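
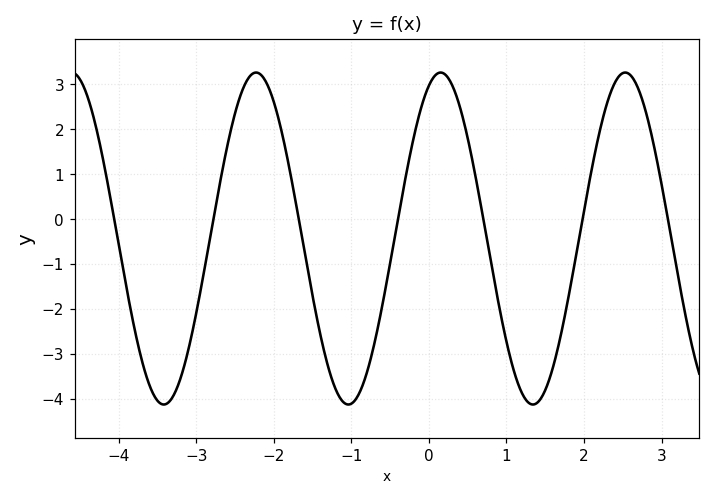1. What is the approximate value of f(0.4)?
2.5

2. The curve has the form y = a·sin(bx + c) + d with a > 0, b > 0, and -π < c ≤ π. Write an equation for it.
y = 3.69sin(2.6x + 1.2) - 0.43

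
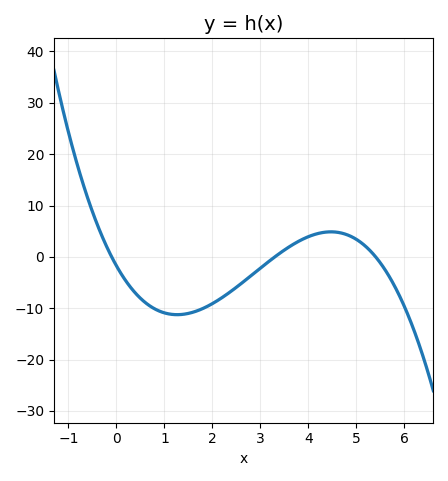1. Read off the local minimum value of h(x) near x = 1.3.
-11.3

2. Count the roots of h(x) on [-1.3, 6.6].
3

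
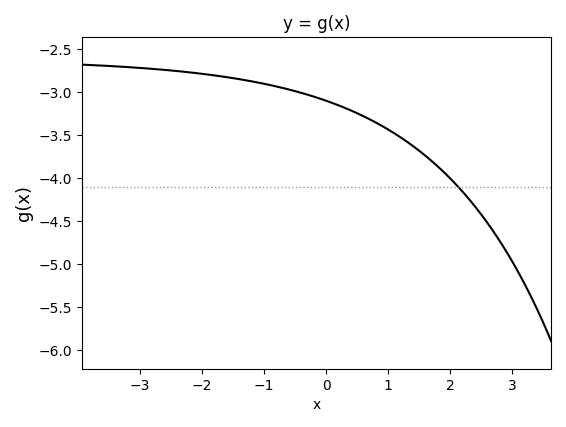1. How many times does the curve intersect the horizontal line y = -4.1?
1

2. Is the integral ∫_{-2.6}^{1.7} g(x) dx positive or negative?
negative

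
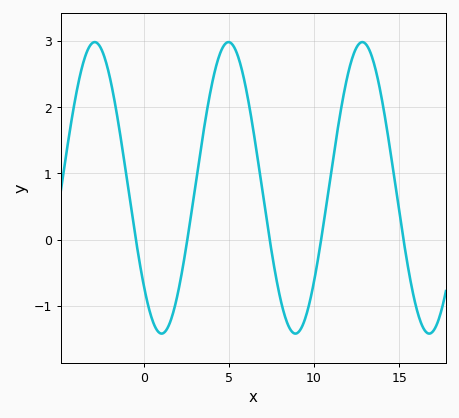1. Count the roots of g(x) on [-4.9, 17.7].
5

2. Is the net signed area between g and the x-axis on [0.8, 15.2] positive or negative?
positive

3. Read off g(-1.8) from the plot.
2.2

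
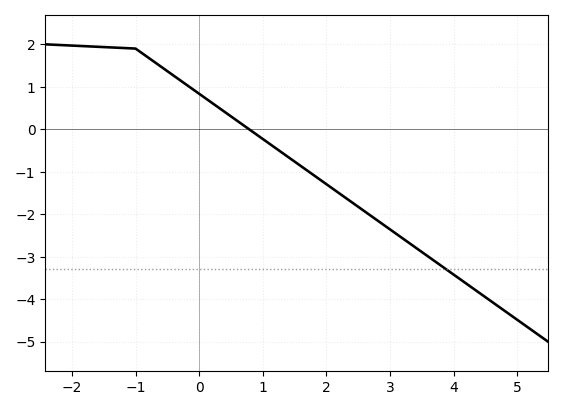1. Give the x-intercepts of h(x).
0.785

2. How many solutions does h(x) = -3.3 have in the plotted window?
1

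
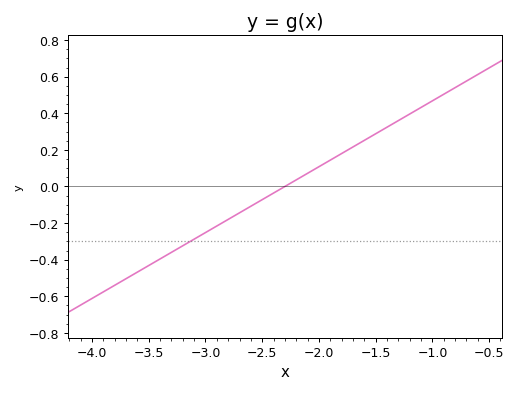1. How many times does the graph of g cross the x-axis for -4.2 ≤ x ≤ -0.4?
1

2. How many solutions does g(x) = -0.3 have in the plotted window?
1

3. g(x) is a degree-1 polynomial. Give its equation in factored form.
y = 0.36(x + 2.3)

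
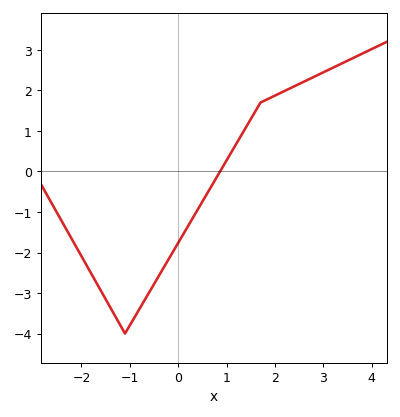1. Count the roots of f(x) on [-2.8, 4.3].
1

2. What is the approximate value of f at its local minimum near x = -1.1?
-4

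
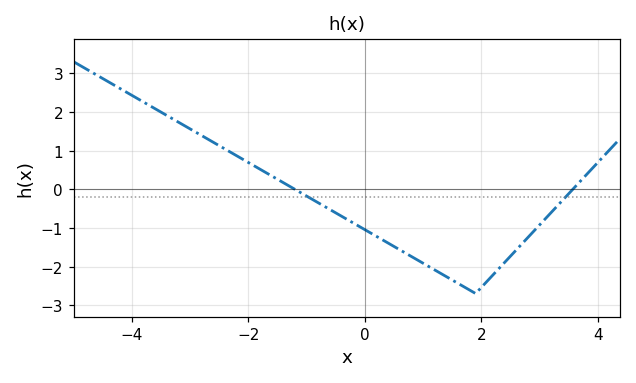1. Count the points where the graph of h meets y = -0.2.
2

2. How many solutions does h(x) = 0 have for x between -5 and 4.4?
2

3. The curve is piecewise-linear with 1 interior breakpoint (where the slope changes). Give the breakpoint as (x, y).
(1.9, -2.7)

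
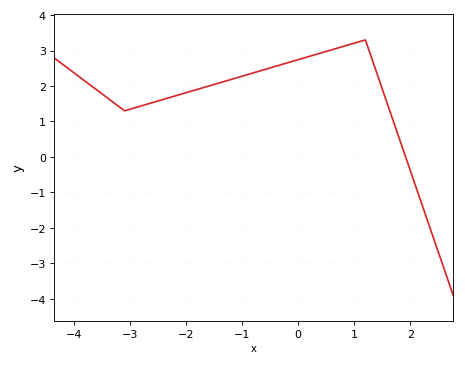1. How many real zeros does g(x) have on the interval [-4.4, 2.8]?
1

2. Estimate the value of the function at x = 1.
3.2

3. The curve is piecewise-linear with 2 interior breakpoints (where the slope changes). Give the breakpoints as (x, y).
(-3.1, 1.3); (1.2, 3.3)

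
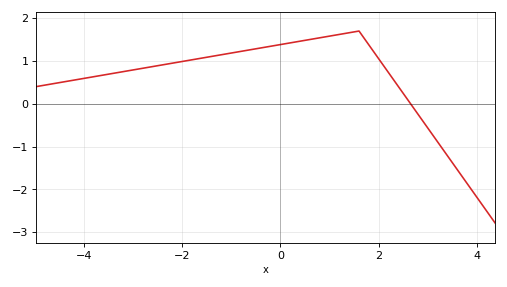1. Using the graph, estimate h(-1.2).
1.1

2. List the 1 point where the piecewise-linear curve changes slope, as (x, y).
(1.6, 1.7)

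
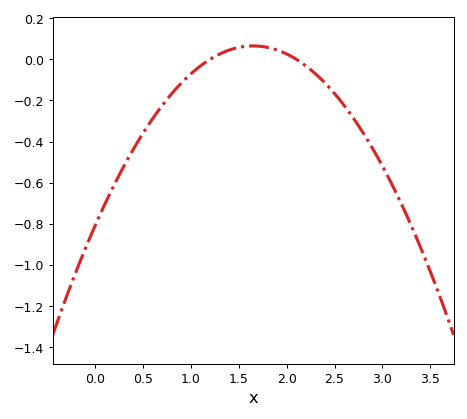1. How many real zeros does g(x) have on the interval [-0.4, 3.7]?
2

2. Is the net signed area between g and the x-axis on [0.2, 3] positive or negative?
negative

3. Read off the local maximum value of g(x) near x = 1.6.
0.06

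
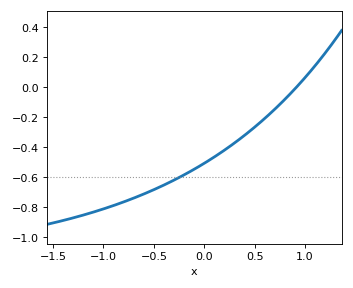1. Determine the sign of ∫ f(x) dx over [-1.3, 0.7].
negative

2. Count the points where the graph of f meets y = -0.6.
1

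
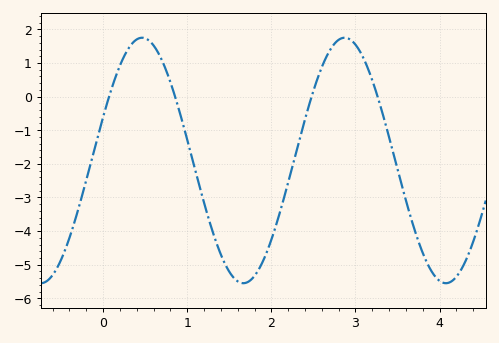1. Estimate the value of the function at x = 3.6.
-3.09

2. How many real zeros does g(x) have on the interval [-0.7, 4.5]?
4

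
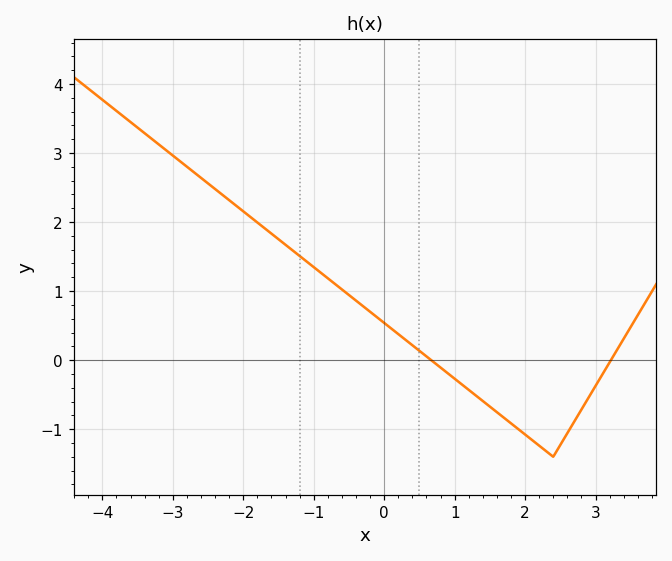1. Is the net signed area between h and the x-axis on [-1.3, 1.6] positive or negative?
positive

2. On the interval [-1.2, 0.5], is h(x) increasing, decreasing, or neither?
decreasing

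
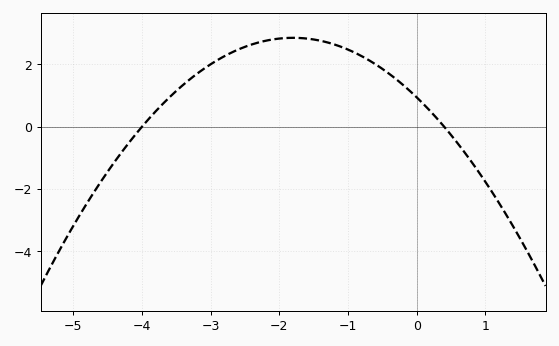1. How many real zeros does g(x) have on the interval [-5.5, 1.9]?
2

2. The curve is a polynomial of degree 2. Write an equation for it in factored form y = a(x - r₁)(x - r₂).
y = -0.59(x + 4)(x - 0.4)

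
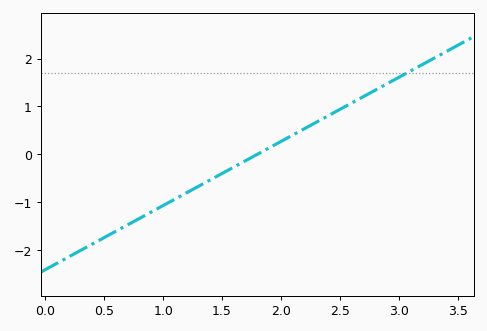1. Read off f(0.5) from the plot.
-1.7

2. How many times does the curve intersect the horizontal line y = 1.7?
1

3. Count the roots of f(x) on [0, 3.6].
1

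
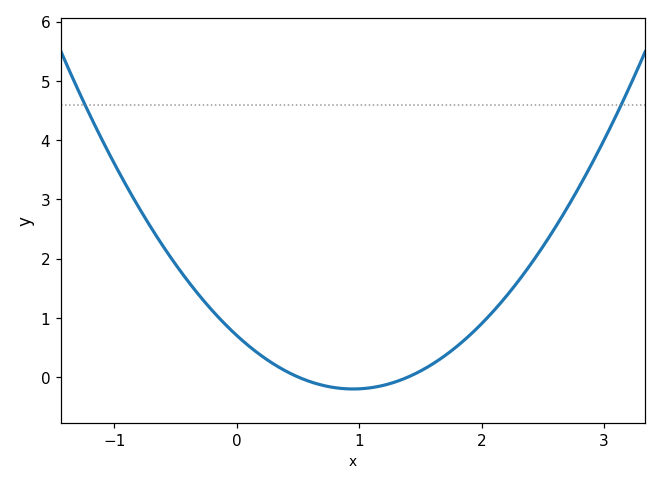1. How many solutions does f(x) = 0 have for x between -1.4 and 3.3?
2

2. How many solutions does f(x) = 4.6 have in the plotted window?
2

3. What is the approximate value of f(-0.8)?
2.86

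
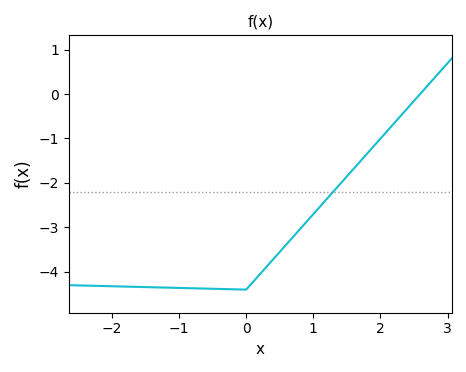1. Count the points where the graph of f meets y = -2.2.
1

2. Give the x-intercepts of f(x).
2.6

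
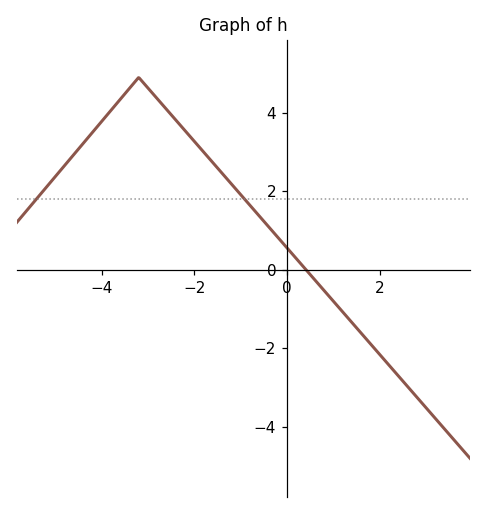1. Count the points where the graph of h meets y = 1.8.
2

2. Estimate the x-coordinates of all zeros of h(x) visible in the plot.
0.414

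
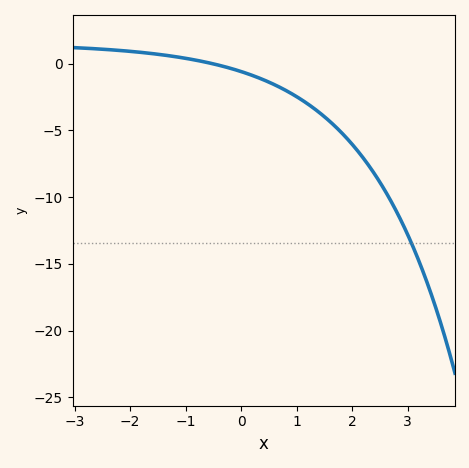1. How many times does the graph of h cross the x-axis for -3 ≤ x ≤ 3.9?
1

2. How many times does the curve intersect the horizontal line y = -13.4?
1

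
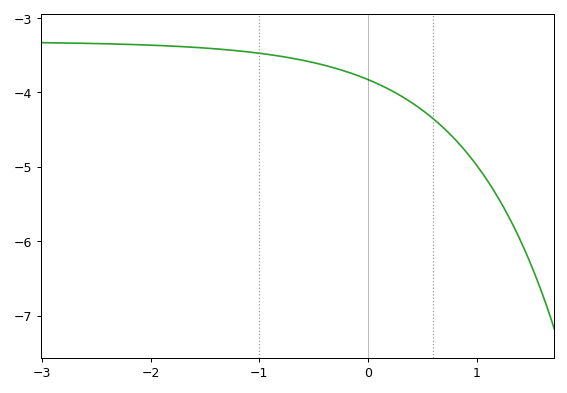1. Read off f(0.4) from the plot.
-4.1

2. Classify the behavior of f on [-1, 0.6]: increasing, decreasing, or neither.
decreasing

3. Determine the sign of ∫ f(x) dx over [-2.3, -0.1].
negative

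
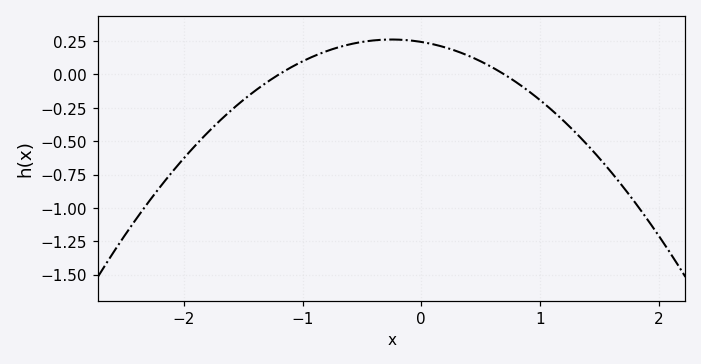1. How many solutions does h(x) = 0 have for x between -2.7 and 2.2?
2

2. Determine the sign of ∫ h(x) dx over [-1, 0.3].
positive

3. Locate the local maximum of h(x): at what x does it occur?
-0.25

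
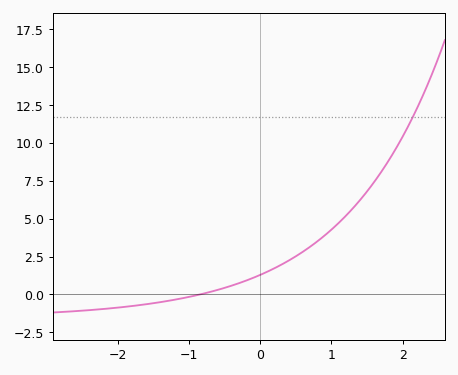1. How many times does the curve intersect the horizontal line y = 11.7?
1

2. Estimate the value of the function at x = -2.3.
-1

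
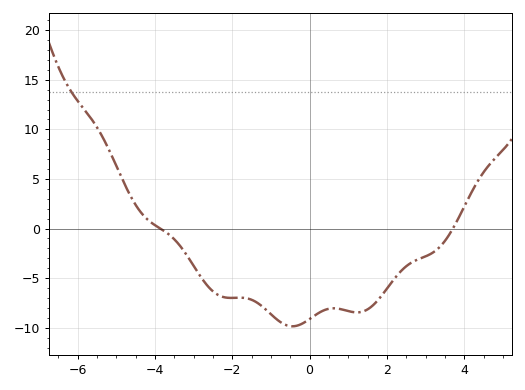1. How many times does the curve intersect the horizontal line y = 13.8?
1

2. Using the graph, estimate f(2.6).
-3.5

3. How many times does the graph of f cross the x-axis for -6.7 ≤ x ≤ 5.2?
2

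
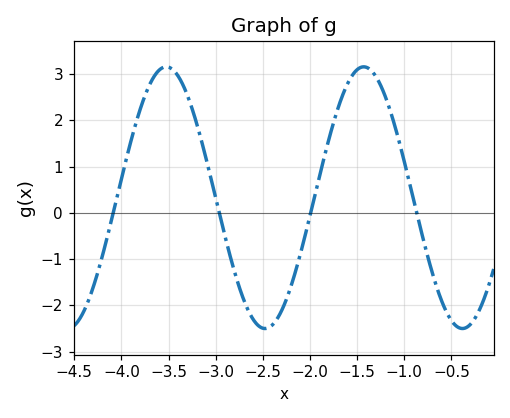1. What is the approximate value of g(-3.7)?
2.78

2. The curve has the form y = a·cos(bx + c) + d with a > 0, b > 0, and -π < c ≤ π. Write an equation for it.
y = 2.83cos(3x - 1.99) + 0.33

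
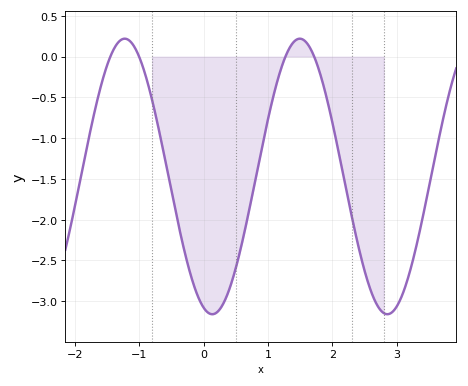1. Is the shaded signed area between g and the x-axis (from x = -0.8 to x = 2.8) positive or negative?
negative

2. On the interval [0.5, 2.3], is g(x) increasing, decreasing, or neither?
neither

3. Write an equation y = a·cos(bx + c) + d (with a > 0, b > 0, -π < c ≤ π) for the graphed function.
y = 1.69cos(2.31x + 2.83) - 1.47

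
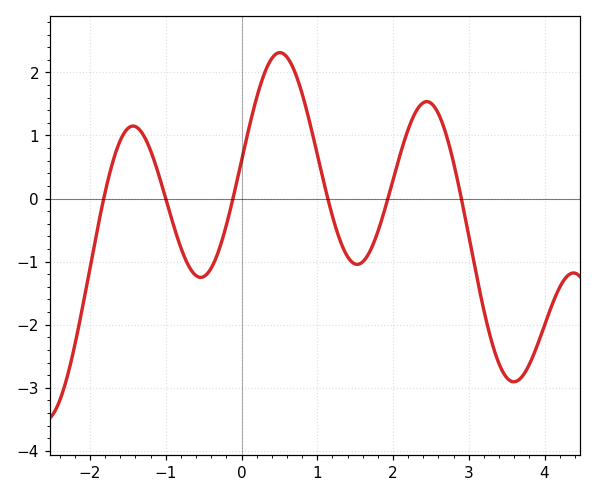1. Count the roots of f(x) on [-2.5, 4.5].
6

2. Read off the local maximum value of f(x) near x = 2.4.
1.5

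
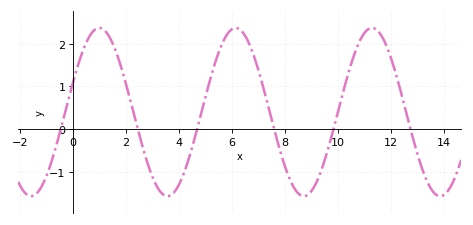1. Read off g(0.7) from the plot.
2.25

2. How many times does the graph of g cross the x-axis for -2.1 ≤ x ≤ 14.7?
6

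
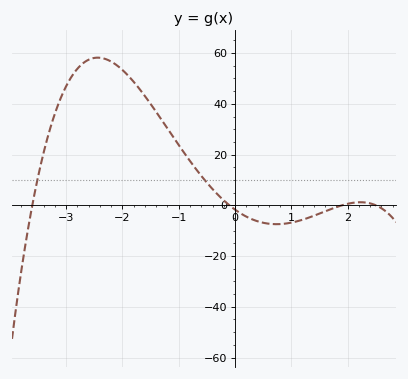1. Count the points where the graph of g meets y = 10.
2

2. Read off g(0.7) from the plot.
-8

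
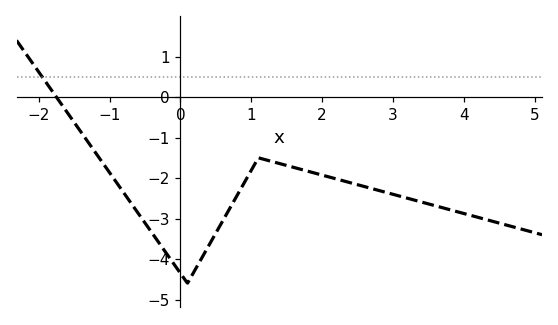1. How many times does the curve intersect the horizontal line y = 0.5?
1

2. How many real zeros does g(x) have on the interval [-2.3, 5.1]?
1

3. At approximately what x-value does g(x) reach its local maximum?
1.1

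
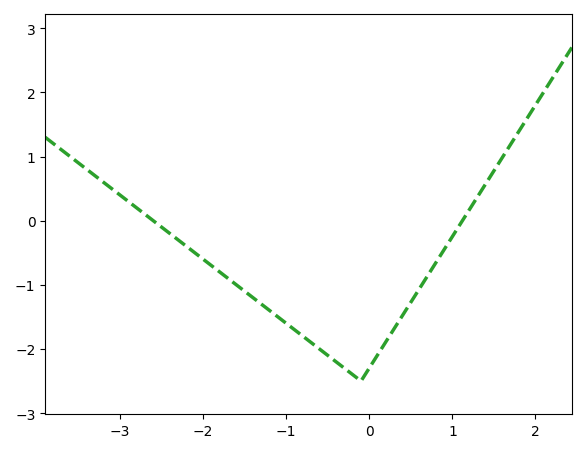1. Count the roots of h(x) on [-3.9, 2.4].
2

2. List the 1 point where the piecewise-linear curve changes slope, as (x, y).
(-0.1, -2.5)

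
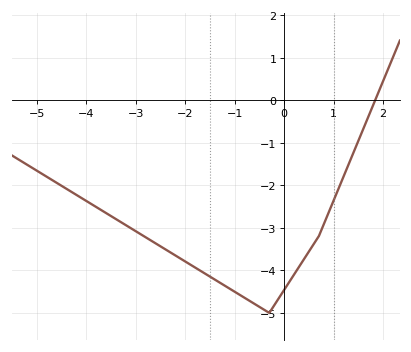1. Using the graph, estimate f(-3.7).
-2.58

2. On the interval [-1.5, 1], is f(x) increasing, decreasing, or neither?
neither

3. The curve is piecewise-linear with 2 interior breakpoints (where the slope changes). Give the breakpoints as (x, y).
(-0.3, -5); (0.7, -3.2)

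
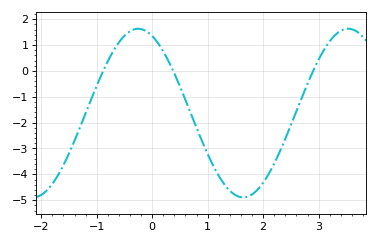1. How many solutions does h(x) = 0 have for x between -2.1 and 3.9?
3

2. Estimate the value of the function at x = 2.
-4.32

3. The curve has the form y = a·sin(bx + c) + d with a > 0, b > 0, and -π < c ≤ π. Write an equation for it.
y = 3.26sin(1.66x + 1.99) - 1.63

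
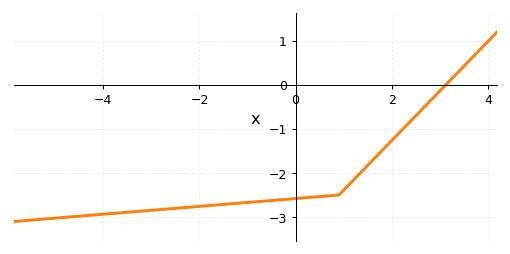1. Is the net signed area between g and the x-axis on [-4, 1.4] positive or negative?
negative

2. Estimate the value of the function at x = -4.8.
-3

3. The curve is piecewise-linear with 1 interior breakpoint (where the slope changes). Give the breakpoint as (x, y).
(0.9, -2.5)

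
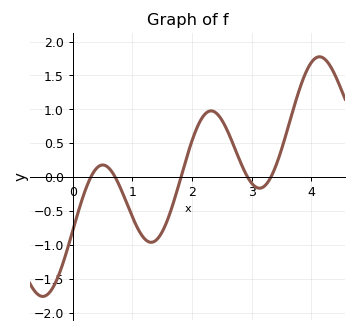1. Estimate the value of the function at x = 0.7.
0.017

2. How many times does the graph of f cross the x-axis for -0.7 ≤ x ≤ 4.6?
5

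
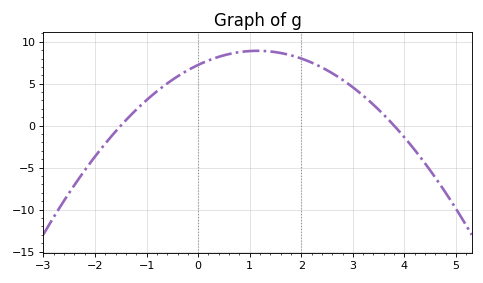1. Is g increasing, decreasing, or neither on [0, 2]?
neither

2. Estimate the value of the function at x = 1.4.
9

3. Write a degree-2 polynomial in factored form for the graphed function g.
y = -1.27(x + 1.5)(x - 3.8)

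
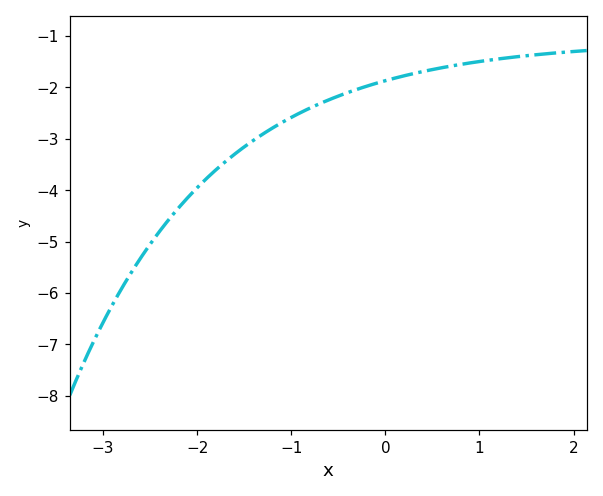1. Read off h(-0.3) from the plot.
-2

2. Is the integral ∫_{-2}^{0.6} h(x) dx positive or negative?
negative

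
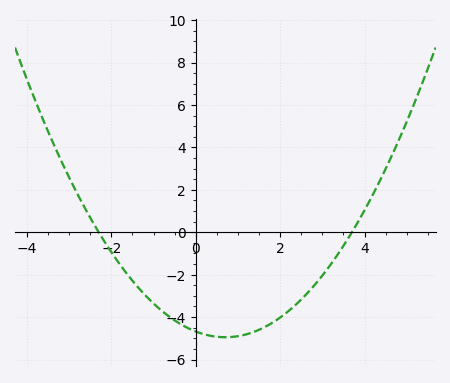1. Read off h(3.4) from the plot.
-1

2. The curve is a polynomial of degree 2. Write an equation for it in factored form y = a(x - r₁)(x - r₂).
y = 0.55(x + 2.3)(x - 3.7)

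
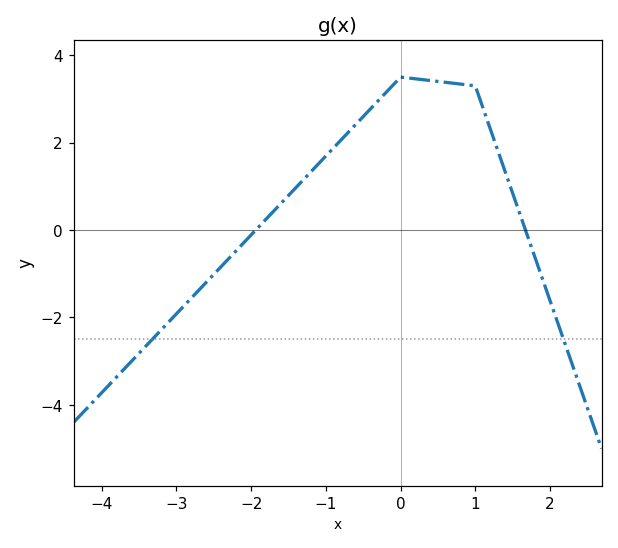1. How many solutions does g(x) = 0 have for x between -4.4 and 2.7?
2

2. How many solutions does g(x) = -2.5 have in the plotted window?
2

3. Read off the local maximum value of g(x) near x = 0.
3.5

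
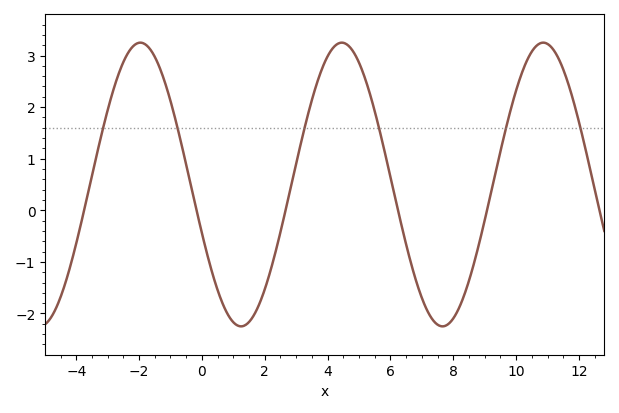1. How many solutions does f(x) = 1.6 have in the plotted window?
6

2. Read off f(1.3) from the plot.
-2.25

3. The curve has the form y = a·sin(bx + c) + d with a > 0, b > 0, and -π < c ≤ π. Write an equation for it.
y = 2.75sin(0.98x - 2.79) + 0.5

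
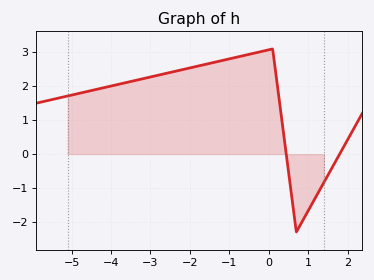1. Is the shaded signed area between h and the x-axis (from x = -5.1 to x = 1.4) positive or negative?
positive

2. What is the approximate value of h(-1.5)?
2.67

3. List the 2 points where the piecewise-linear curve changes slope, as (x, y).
(0.1, 3.1); (0.7, -2.3)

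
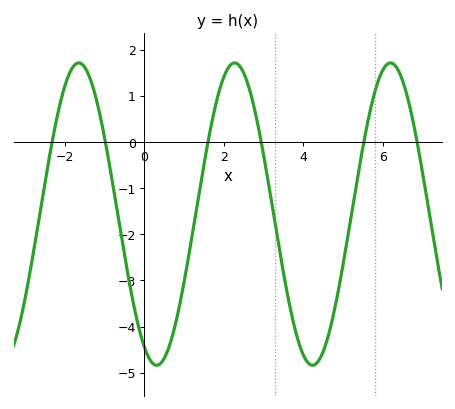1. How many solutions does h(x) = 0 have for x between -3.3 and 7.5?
6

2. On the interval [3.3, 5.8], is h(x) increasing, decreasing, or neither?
neither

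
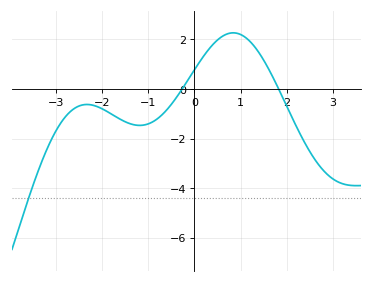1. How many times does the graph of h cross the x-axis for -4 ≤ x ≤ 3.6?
2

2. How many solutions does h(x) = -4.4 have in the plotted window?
1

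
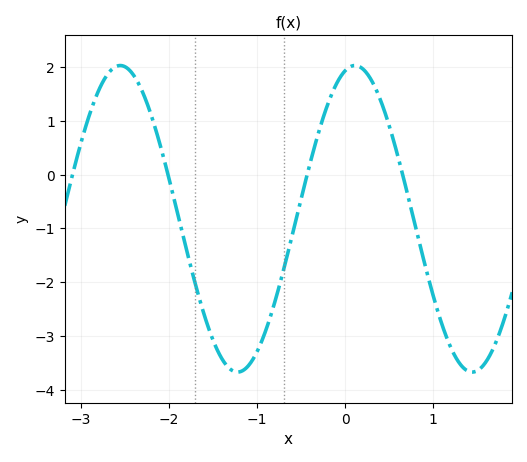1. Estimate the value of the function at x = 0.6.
0.3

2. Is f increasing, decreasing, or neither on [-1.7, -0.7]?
neither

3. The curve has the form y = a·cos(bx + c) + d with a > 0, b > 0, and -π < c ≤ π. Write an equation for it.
y = 2.85cos(2.4x - 0.26) - 0.82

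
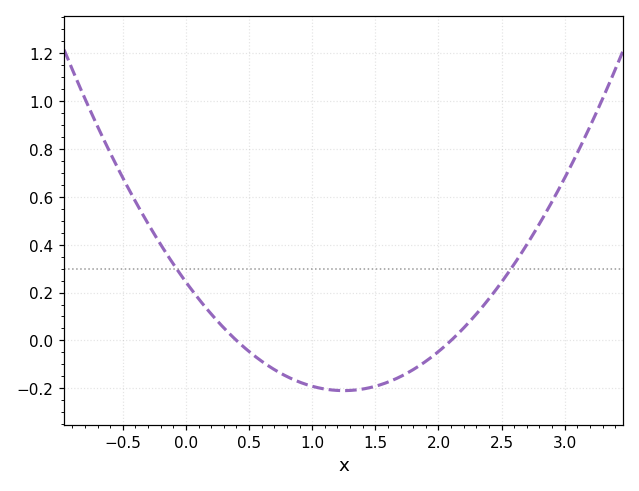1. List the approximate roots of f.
0.4, 2.1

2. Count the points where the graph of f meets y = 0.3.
2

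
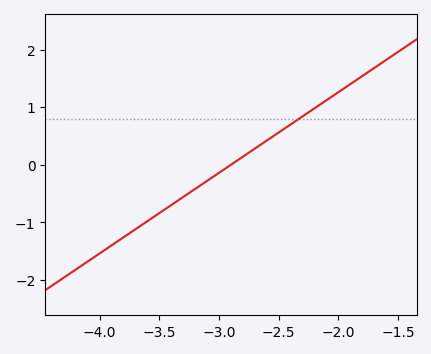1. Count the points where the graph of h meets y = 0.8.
1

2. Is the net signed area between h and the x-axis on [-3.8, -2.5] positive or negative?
negative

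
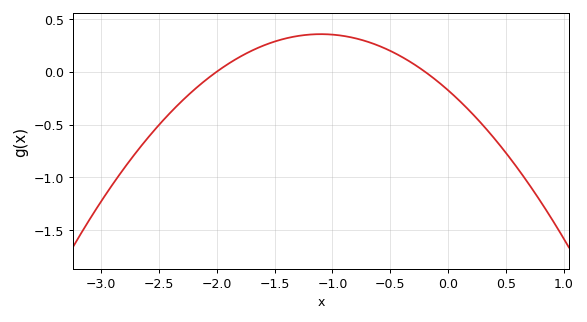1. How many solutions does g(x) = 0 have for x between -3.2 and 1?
2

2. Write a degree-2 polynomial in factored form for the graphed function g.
y = -0.44(x + 2)(x + 0.2)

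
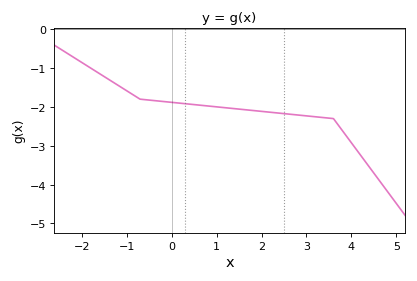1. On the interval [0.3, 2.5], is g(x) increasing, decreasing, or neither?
decreasing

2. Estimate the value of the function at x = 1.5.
-2.06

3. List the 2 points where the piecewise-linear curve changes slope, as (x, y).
(-0.7, -1.8); (3.6, -2.3)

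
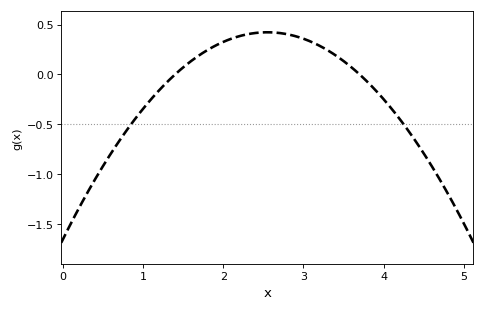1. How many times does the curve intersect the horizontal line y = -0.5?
2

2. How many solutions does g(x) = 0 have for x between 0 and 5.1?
2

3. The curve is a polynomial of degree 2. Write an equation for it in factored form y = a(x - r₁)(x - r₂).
y = -0.32(x - 1.4)(x - 3.7)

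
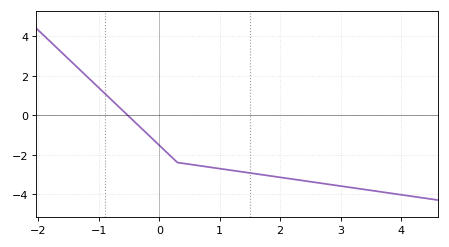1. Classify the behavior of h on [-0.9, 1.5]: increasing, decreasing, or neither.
decreasing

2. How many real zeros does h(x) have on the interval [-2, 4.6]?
1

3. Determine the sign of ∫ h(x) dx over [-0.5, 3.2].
negative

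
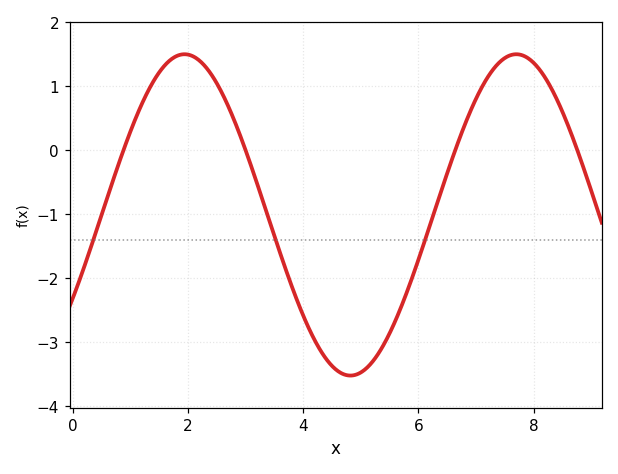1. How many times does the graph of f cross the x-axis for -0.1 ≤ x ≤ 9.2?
4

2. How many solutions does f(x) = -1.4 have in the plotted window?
3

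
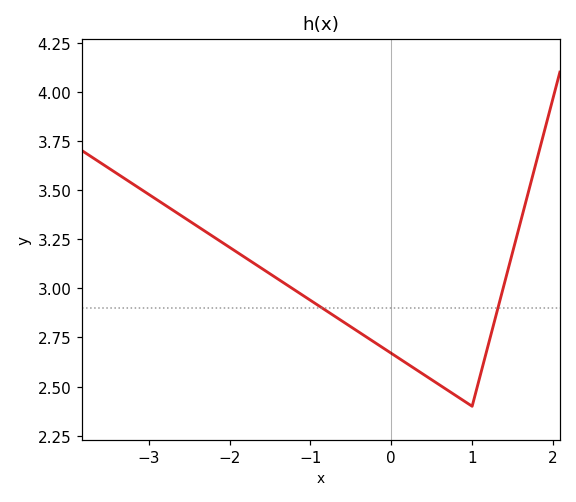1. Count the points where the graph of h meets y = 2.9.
2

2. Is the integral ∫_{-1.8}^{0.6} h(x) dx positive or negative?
positive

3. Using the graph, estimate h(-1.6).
3.1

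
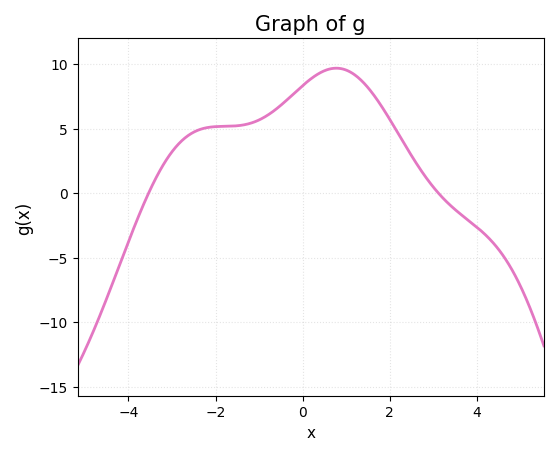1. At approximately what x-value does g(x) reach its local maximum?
0.777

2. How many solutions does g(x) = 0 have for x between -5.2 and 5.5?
2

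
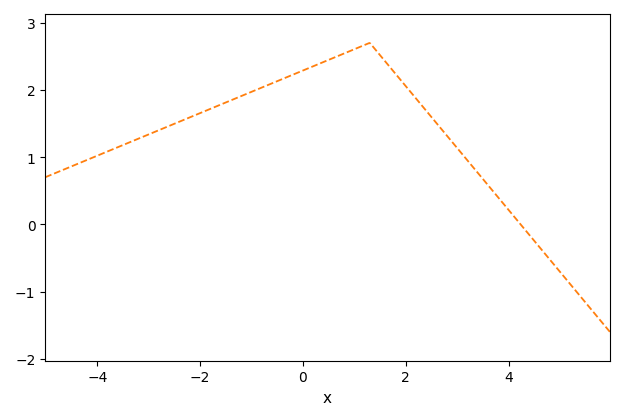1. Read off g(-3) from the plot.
1.34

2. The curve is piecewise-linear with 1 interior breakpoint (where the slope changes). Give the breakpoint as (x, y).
(1.3, 2.7)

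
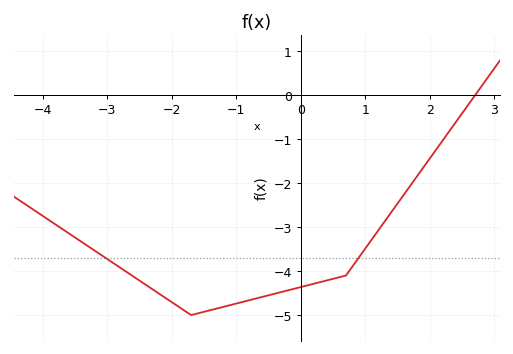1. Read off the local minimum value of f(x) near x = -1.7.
-5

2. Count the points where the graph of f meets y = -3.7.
2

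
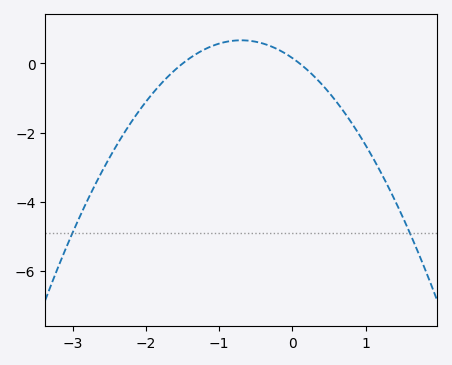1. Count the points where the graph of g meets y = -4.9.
2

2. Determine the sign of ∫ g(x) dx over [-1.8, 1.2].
negative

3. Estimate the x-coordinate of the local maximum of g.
-0.7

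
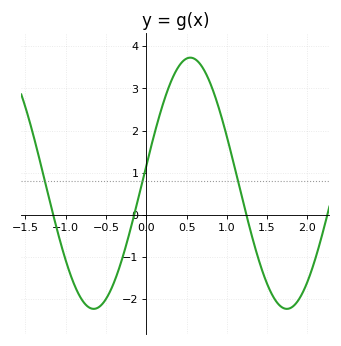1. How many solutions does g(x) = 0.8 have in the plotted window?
3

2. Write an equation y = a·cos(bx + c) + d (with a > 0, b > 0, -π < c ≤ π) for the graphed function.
y = 2.98cos(2.6x - 1.4) + 0.75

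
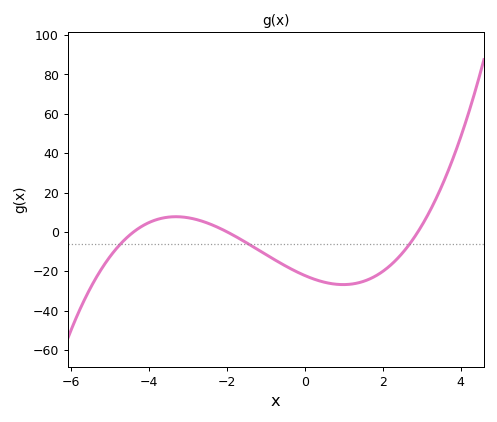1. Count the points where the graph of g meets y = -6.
3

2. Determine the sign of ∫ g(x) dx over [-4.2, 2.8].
negative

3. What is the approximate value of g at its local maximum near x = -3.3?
8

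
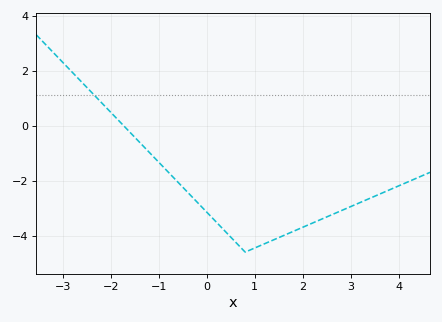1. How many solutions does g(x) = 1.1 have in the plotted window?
1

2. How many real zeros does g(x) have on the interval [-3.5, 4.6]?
1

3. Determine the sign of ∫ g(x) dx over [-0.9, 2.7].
negative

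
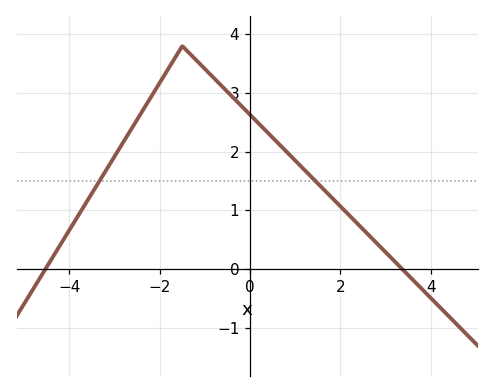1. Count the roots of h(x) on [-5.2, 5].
2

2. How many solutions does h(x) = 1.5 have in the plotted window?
2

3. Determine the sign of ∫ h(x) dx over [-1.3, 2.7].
positive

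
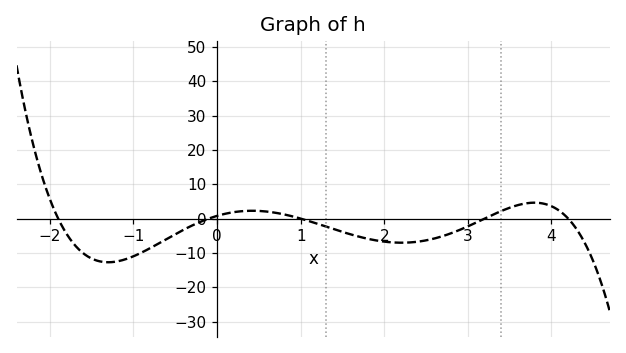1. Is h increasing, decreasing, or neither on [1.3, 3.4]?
neither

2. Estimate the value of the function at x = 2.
-6.7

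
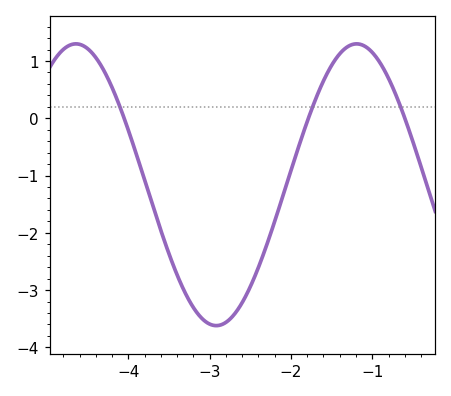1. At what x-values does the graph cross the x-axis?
-4.05, -1.79, -0.599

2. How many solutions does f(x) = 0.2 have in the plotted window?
3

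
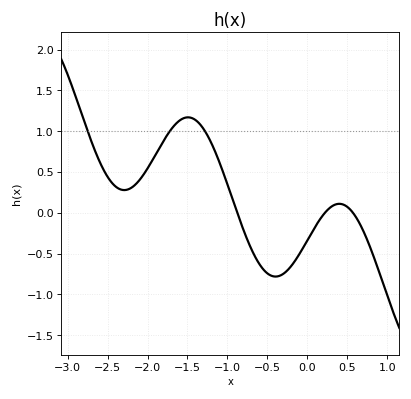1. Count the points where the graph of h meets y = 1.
3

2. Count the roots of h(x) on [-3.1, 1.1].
3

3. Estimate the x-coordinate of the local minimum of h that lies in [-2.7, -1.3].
-2.3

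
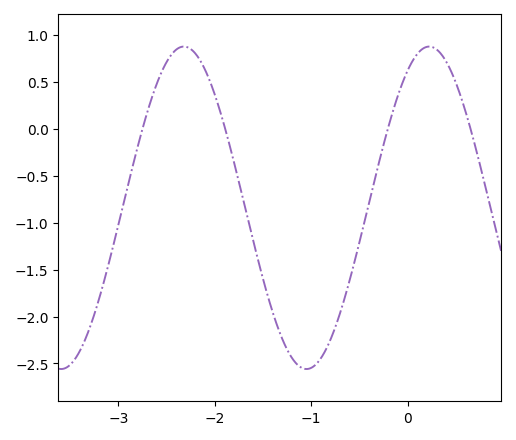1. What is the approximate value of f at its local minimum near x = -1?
-2.55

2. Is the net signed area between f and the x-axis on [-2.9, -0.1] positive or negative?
negative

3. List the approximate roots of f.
-2.8, -1.9, -0.2, 0.7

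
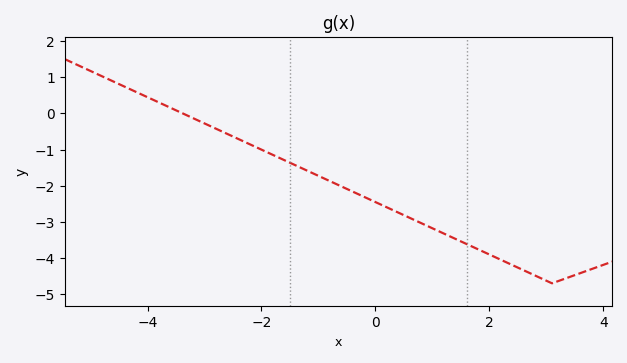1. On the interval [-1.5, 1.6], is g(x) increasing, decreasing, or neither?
decreasing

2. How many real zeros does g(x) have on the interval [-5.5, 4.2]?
1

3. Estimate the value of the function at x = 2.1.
-4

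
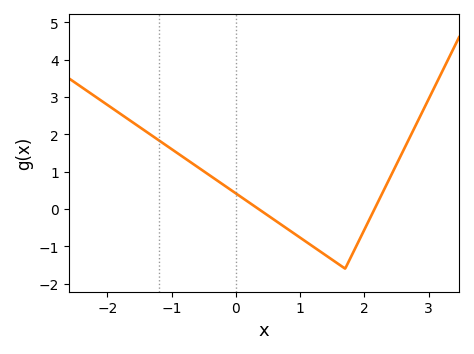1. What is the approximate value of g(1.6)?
-1.48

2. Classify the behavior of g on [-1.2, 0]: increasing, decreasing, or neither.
decreasing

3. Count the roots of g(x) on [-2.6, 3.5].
2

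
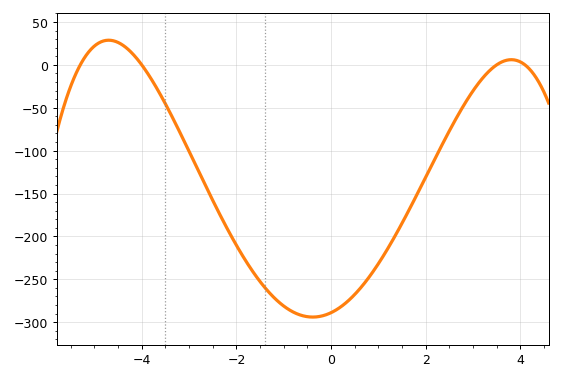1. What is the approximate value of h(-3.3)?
-65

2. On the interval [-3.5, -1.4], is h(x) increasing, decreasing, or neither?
decreasing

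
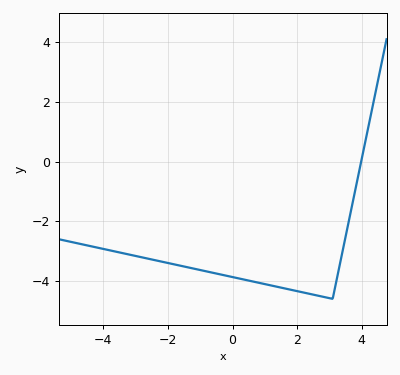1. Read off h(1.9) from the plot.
-4.32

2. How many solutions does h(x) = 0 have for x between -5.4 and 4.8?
1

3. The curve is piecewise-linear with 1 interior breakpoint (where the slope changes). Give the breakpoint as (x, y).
(3.1, -4.6)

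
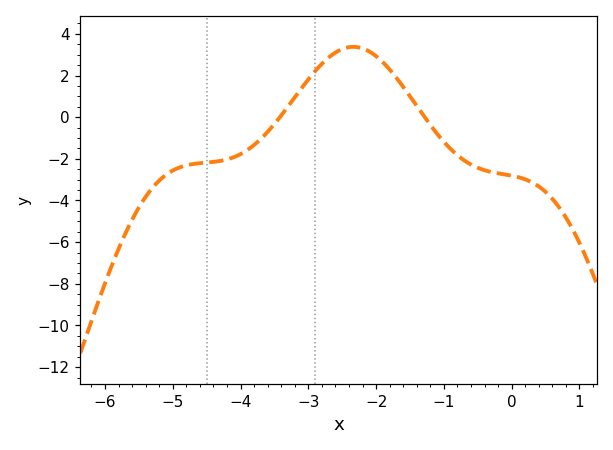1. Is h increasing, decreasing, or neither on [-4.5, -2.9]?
increasing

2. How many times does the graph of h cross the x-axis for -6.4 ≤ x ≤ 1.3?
2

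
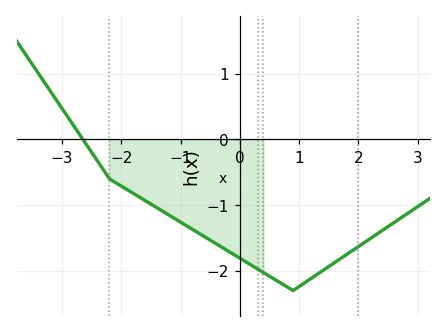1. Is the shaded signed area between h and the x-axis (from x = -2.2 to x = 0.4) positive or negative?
negative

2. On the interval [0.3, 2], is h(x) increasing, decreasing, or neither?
neither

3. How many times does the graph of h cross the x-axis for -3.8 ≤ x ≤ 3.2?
1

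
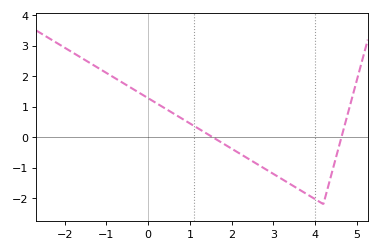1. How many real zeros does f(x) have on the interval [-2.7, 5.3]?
2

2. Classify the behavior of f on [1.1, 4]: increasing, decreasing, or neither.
decreasing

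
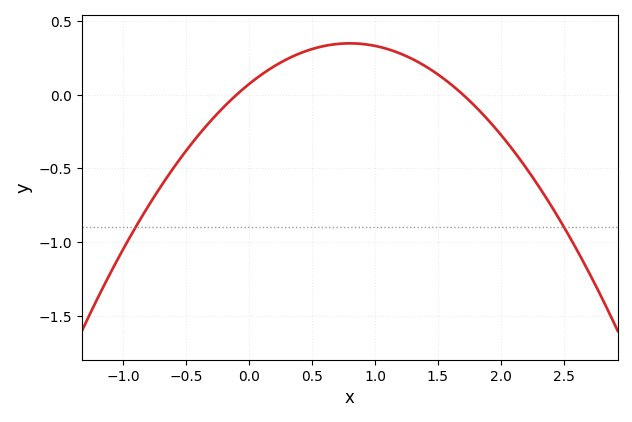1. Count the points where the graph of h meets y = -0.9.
2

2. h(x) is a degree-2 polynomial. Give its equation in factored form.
y = -0.43(x + 0.1)(x - 1.7)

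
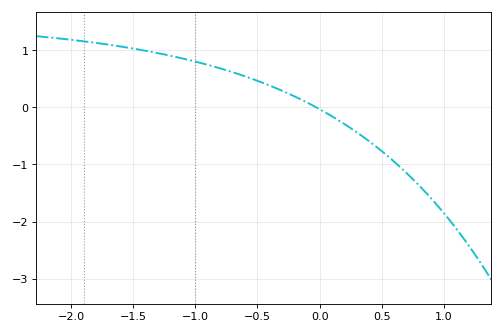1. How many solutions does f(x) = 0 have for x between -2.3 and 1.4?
1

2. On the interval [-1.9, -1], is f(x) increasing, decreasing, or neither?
decreasing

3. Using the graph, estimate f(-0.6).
0.546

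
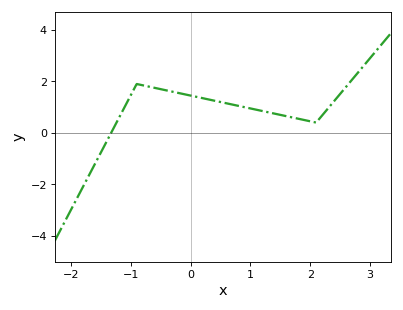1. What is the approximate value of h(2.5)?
1.51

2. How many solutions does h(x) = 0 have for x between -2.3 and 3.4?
1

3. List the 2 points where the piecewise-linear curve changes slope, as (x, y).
(-0.9, 1.9); (2.1, 0.4)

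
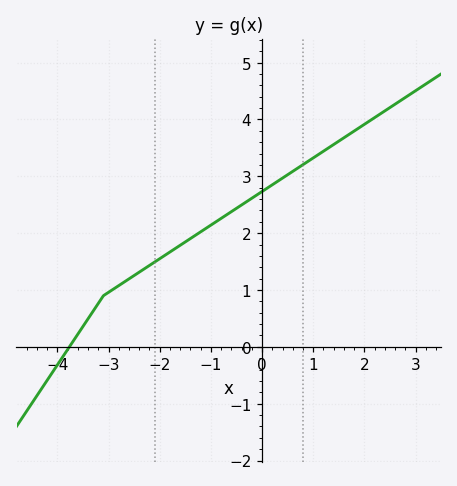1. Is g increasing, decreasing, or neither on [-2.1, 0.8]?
increasing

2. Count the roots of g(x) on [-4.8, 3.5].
1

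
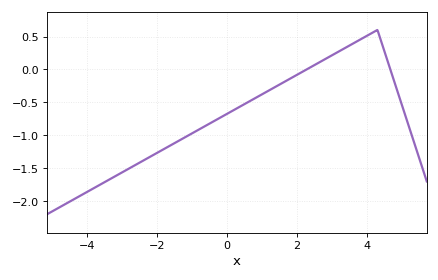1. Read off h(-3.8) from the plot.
-1.8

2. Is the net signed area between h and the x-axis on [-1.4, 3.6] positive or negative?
negative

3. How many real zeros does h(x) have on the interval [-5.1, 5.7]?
2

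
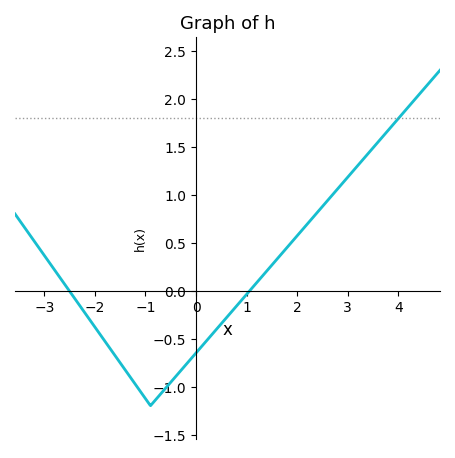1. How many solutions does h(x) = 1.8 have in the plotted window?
1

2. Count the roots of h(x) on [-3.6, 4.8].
2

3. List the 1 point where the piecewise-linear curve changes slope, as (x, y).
(-0.9, -1.2)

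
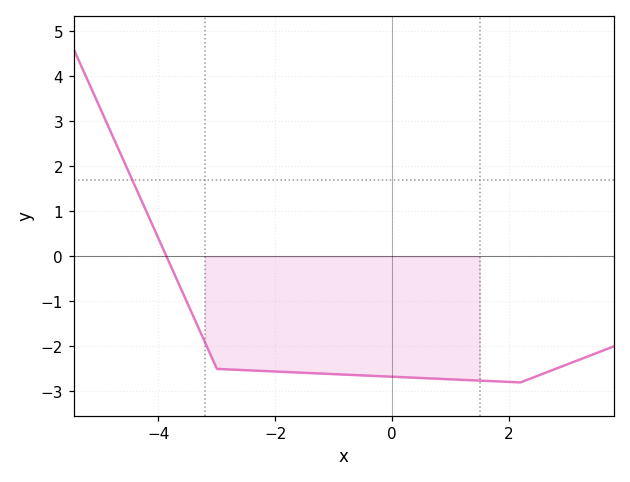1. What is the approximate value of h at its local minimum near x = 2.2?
-2.8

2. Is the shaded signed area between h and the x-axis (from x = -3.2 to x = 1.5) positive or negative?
negative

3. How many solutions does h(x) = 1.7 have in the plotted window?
1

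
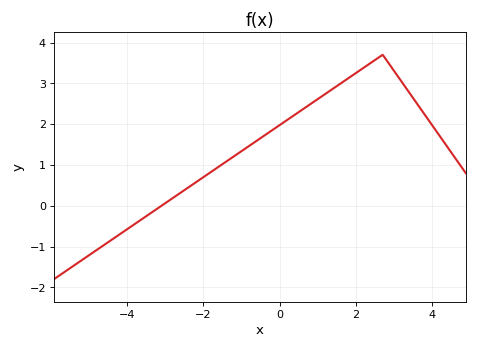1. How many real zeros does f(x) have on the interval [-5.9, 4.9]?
1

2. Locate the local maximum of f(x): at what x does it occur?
2.8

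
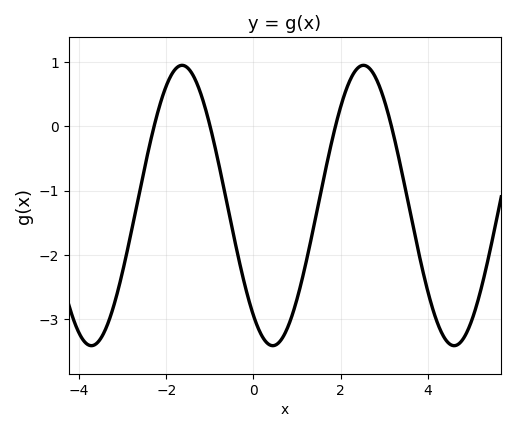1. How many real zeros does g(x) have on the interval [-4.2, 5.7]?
4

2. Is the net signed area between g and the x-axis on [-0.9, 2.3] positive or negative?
negative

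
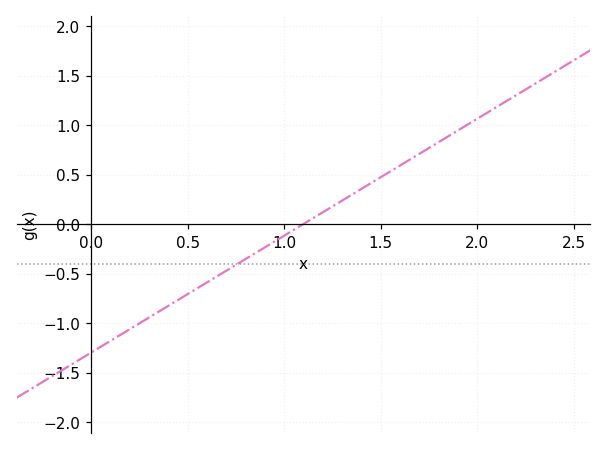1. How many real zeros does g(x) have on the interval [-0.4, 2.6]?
1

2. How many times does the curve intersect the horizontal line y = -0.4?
1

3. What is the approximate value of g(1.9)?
0.944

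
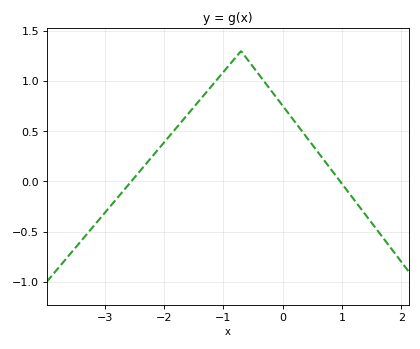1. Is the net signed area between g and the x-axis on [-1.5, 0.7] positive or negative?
positive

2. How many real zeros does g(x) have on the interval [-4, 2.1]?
2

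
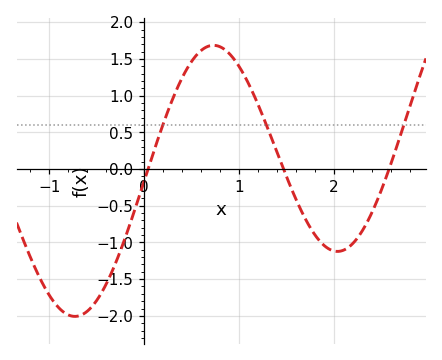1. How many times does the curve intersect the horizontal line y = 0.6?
3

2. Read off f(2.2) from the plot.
-1.01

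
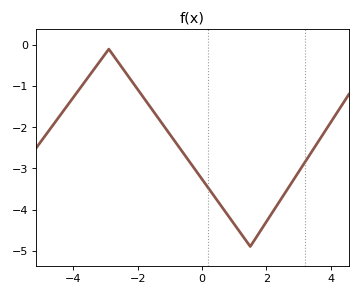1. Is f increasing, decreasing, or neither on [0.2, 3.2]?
neither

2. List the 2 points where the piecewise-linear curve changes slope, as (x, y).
(-2.9, -0.1); (1.5, -4.9)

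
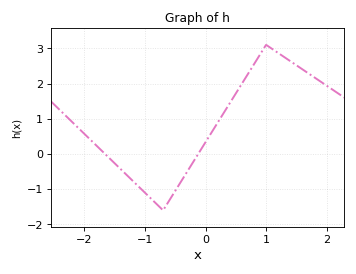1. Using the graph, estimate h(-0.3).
-0.5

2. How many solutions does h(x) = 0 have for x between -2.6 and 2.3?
2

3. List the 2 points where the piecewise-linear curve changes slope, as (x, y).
(-0.7, -1.6); (1, 3.1)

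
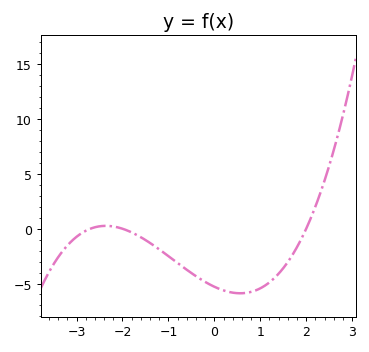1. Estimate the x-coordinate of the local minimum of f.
0.6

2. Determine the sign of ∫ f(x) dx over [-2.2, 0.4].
negative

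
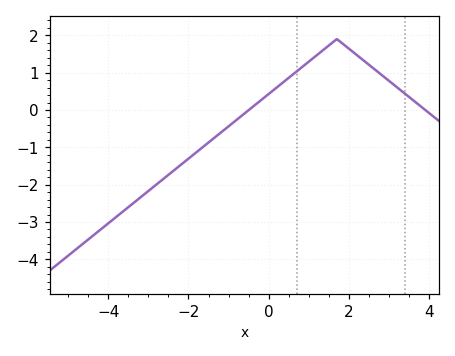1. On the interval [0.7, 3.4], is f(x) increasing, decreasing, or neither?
neither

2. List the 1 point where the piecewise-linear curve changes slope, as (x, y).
(1.7, 1.9)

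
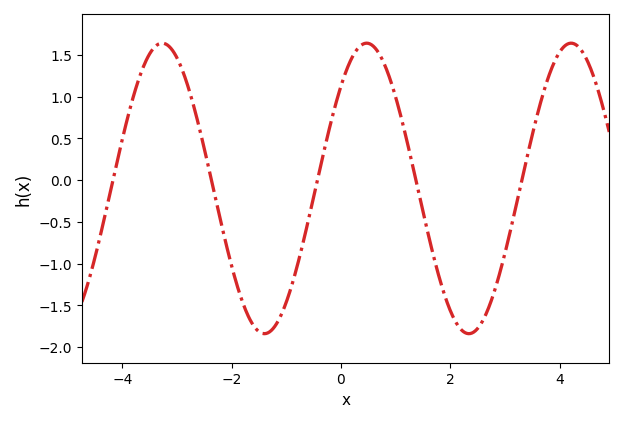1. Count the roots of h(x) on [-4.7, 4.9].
5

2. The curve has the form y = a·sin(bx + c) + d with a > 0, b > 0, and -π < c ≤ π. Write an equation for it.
y = 1.74sin(1.7x + 0.78) - 0.1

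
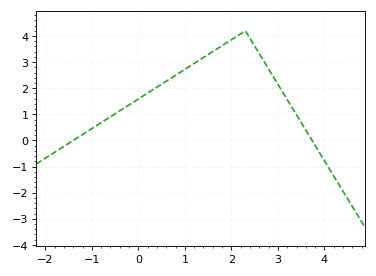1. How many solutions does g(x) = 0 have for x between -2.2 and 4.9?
2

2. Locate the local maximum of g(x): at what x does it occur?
2.3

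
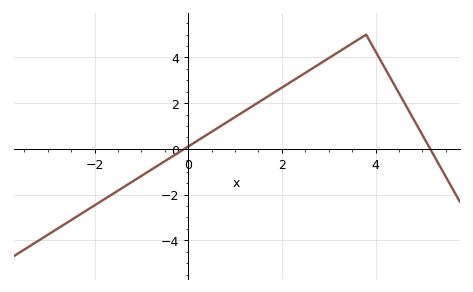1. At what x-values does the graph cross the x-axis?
0, 5.2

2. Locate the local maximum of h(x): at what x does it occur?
3.8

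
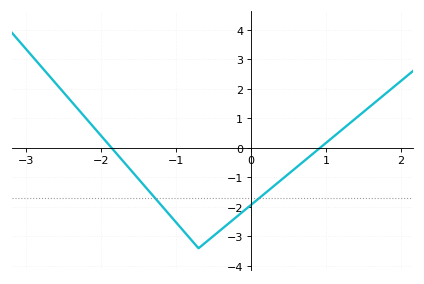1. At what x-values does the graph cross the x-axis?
-1.9, 0.9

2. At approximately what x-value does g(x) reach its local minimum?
-0.7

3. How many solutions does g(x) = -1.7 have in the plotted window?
2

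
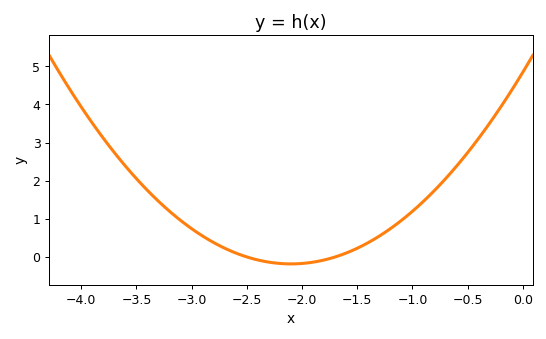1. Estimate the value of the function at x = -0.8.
1.74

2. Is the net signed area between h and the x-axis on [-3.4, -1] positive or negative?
positive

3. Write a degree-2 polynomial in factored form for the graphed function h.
y = 1.14(x + 2.5)(x + 1.7)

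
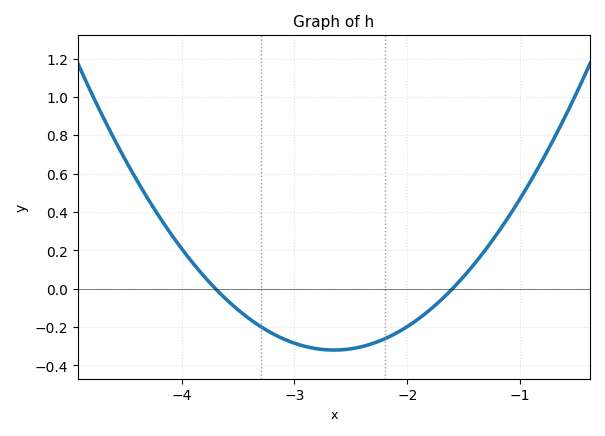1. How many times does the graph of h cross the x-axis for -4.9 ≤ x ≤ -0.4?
2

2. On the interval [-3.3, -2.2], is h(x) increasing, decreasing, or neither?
neither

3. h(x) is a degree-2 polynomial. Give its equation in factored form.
y = 0.29(x + 3.7)(x + 1.6)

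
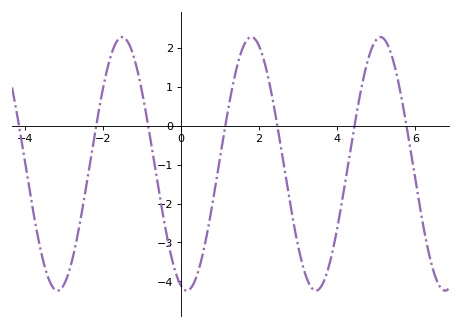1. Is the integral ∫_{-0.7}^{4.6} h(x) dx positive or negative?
negative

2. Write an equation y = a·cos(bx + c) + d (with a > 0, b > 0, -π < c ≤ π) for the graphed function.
y = 3.26cos(1.9x + 2.9) - 0.98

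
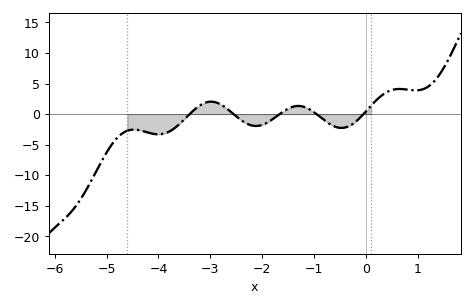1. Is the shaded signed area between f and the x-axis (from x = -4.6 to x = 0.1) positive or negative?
negative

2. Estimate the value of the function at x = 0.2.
2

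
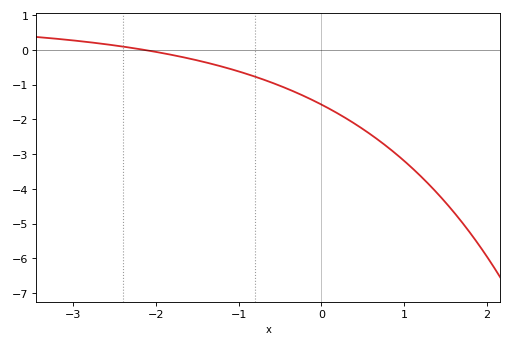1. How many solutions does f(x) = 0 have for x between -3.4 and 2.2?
1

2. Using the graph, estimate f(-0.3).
-1.23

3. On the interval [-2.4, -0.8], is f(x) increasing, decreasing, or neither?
decreasing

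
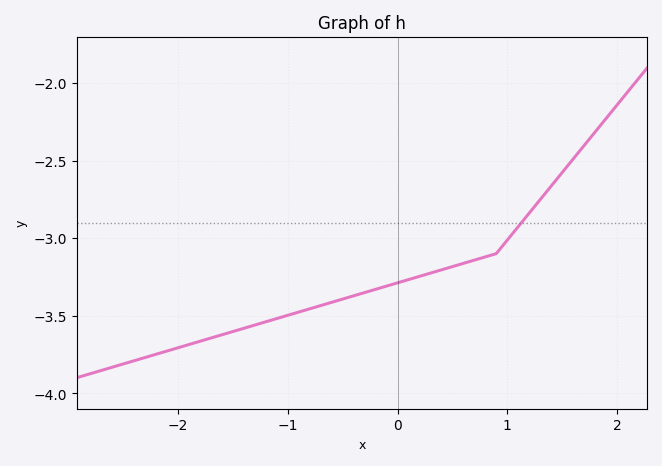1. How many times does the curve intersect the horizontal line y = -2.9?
1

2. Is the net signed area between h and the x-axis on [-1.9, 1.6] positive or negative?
negative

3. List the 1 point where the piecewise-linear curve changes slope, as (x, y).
(0.9, -3.1)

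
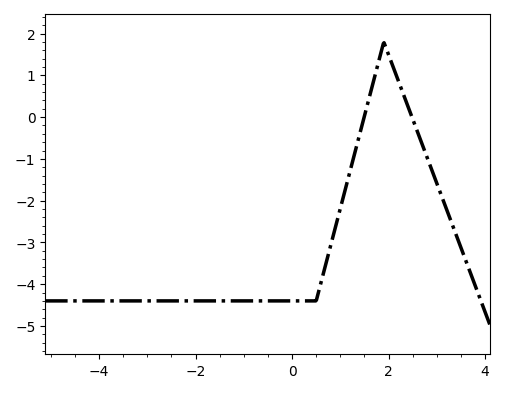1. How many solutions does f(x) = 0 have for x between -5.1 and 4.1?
2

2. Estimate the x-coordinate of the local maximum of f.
1.8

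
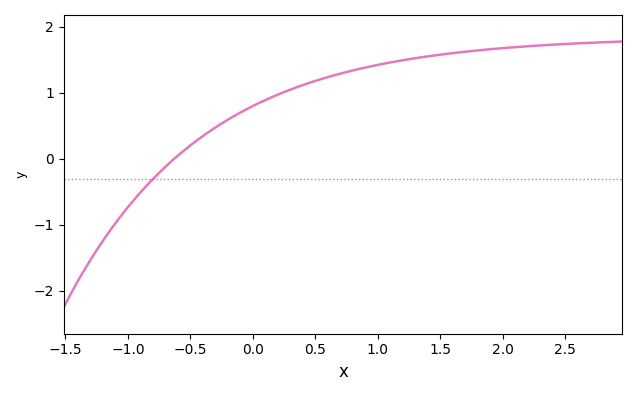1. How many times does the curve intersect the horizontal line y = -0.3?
1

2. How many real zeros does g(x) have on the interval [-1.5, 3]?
1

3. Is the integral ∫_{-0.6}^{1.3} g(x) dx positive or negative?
positive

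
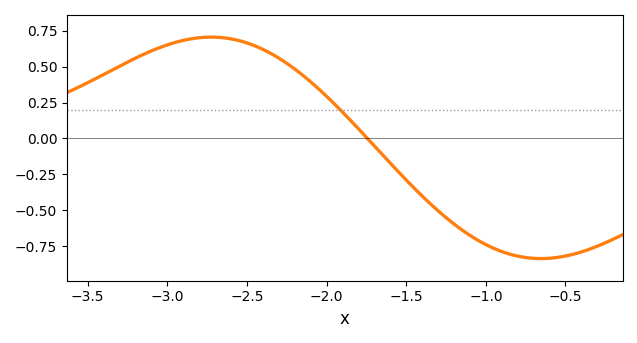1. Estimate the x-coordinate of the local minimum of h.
-0.65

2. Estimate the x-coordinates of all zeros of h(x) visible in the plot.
-1.75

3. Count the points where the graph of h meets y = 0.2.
1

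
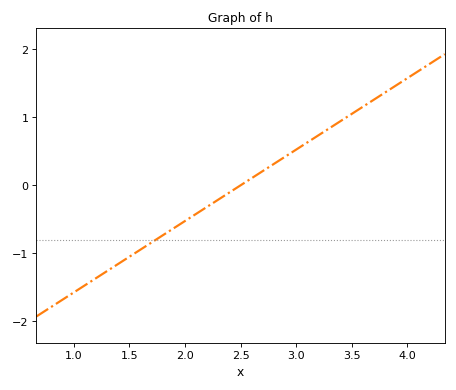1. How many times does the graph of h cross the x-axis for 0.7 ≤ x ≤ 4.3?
1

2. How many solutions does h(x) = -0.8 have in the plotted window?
1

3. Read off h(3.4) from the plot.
0.9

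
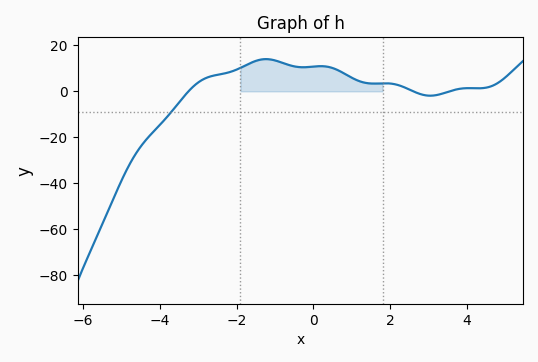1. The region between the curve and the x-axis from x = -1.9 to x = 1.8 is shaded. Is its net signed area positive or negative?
positive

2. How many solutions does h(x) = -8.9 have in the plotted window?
1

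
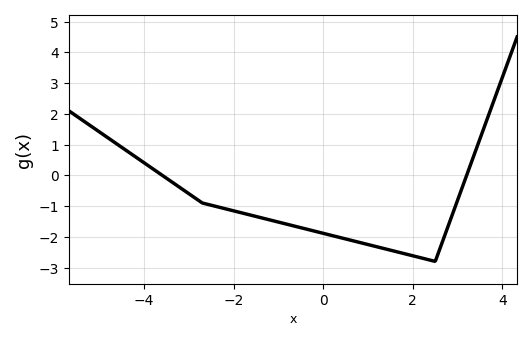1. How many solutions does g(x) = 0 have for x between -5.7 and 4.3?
2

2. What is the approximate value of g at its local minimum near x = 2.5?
-2.8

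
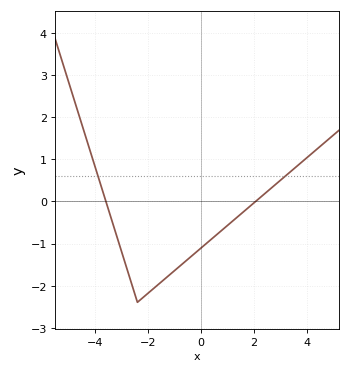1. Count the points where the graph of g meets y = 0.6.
2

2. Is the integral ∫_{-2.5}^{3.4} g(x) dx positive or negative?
negative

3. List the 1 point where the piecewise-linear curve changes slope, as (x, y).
(-2.4, -2.4)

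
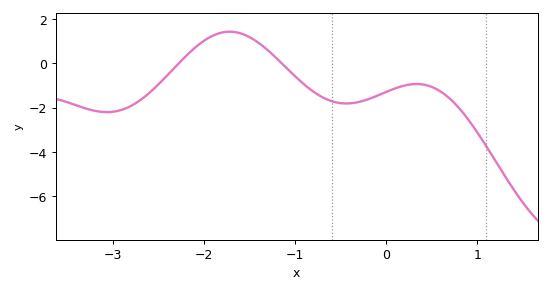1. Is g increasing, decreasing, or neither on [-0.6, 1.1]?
neither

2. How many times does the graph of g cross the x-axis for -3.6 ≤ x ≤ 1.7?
2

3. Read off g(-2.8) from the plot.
-2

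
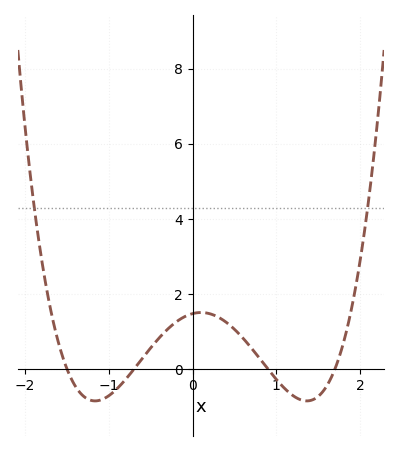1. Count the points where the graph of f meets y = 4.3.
2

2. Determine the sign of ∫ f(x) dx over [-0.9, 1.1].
positive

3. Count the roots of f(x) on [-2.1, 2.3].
4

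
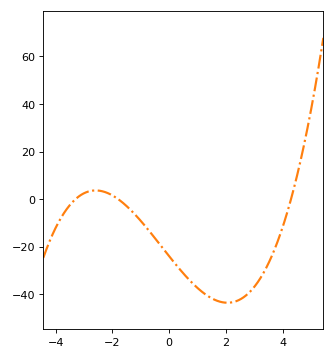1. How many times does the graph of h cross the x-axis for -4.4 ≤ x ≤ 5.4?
3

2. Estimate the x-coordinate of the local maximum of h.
-2.59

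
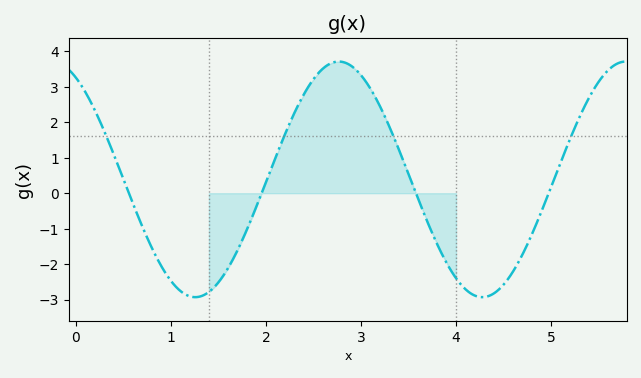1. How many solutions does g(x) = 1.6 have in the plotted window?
4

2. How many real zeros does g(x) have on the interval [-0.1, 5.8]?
4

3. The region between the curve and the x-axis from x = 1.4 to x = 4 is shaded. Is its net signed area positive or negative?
positive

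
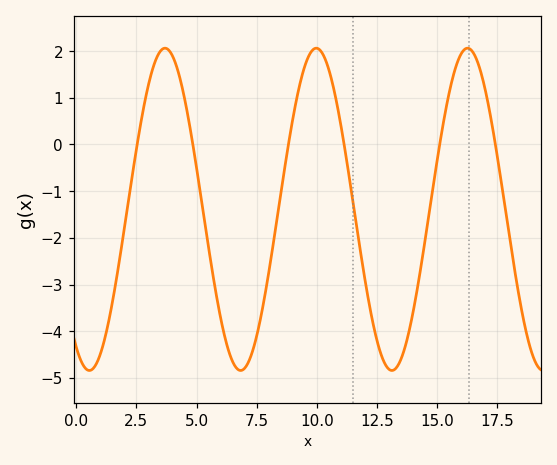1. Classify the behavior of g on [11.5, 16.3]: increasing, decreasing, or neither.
neither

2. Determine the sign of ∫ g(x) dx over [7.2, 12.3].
negative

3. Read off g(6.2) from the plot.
-4.17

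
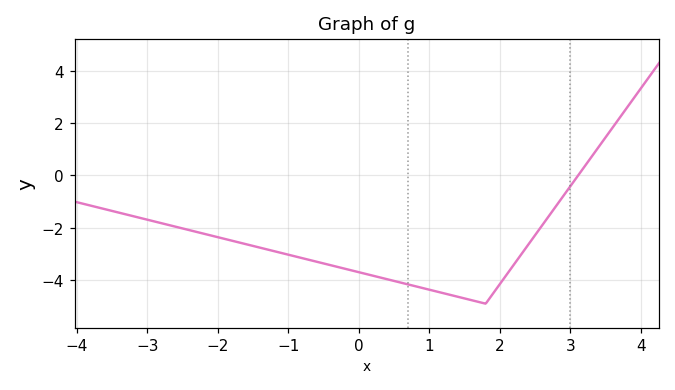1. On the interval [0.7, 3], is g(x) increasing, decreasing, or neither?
neither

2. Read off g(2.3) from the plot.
-3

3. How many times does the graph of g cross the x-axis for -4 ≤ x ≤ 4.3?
1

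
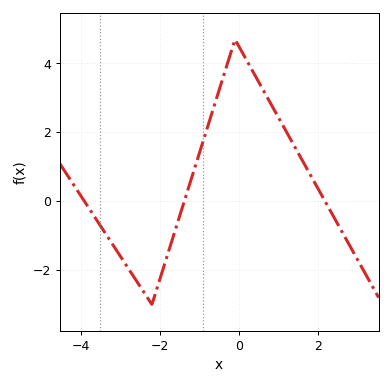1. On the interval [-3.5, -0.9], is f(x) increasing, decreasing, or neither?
neither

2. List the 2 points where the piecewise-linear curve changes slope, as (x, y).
(-2.2, -3); (-0.1, 4.7)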